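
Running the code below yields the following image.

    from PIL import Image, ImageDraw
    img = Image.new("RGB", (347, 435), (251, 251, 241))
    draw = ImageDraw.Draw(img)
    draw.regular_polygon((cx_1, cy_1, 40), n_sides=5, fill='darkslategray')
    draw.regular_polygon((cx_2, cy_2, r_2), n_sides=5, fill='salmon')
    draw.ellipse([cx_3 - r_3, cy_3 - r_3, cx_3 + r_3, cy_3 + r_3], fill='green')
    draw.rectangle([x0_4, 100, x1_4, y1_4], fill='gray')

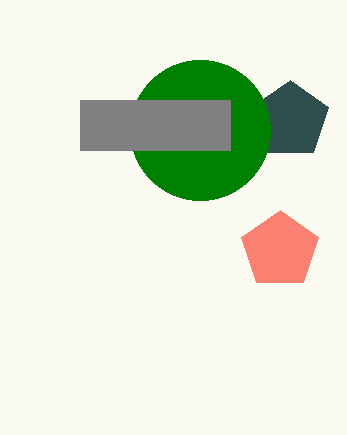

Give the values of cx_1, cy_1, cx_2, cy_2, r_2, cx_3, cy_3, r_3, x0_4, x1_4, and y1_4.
cx_1 = 290
cy_1 = 120
cx_2 = 280
cy_2 = 250
r_2 = 40
cx_3 = 200
cy_3 = 130
r_3 = 70
x0_4 = 80
x1_4 = 230
y1_4 = 150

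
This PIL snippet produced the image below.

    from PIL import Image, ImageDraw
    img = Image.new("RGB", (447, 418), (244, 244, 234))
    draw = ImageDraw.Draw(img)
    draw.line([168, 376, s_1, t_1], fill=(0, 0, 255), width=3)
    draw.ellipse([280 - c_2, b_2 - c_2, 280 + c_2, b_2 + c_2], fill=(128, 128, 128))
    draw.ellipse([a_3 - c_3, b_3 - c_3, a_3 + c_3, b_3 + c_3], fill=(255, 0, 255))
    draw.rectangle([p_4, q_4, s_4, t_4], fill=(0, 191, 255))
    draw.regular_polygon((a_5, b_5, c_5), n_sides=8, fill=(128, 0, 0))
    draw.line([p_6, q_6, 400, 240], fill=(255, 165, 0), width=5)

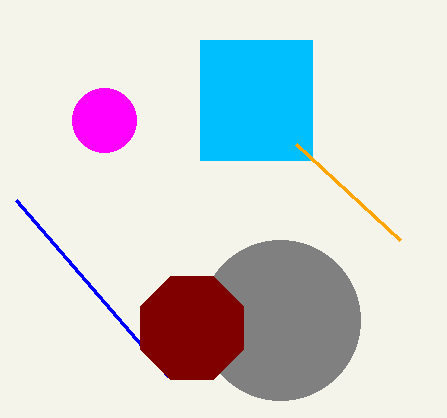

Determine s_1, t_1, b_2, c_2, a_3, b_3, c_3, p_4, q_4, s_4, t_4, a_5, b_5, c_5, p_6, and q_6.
s_1 = 16; t_1 = 200; b_2 = 320; c_2 = 80; a_3 = 104; b_3 = 120; c_3 = 32; p_4 = 200; q_4 = 40; s_4 = 312; t_4 = 160; a_5 = 192; b_5 = 328; c_5 = 56; p_6 = 296; q_6 = 144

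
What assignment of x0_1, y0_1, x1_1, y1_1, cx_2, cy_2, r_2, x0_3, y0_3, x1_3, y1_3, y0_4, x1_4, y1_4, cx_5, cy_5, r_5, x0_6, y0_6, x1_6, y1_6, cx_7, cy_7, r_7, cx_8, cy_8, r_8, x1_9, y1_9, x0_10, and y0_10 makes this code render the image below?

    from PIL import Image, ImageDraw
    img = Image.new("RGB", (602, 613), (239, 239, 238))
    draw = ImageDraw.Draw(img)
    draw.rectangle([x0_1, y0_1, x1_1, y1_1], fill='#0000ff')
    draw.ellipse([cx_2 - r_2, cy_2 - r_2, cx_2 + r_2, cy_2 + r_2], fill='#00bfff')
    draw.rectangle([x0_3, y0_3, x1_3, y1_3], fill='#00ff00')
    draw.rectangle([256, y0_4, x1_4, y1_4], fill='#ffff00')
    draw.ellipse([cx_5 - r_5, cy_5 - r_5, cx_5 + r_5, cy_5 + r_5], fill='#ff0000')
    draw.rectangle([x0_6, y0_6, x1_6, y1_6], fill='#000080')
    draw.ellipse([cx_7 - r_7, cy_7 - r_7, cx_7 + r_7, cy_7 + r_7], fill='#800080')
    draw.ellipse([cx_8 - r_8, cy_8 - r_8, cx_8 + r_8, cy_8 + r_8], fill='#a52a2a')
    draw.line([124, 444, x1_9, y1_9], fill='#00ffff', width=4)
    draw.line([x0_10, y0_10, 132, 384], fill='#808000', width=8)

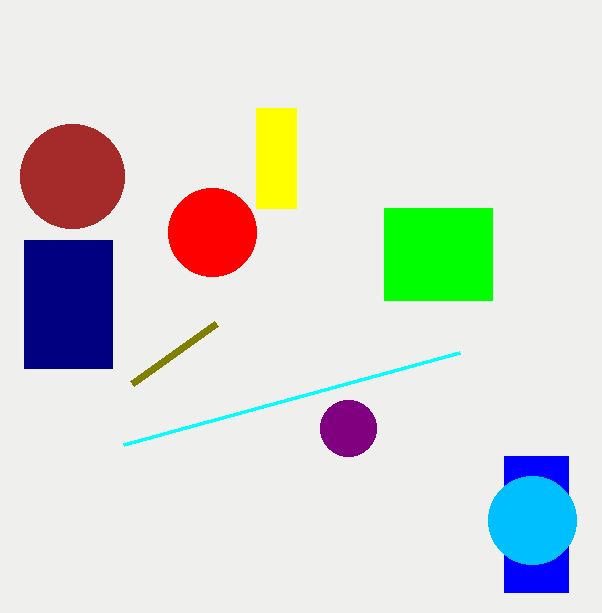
x0_1 = 504, y0_1 = 456, x1_1 = 568, y1_1 = 592, cx_2 = 532, cy_2 = 520, r_2 = 44, x0_3 = 384, y0_3 = 208, x1_3 = 492, y1_3 = 300, y0_4 = 108, x1_4 = 296, y1_4 = 208, cx_5 = 212, cy_5 = 232, r_5 = 44, x0_6 = 24, y0_6 = 240, x1_6 = 112, y1_6 = 368, cx_7 = 348, cy_7 = 428, r_7 = 28, cx_8 = 72, cy_8 = 176, r_8 = 52, x1_9 = 460, y1_9 = 352, x0_10 = 216, y0_10 = 324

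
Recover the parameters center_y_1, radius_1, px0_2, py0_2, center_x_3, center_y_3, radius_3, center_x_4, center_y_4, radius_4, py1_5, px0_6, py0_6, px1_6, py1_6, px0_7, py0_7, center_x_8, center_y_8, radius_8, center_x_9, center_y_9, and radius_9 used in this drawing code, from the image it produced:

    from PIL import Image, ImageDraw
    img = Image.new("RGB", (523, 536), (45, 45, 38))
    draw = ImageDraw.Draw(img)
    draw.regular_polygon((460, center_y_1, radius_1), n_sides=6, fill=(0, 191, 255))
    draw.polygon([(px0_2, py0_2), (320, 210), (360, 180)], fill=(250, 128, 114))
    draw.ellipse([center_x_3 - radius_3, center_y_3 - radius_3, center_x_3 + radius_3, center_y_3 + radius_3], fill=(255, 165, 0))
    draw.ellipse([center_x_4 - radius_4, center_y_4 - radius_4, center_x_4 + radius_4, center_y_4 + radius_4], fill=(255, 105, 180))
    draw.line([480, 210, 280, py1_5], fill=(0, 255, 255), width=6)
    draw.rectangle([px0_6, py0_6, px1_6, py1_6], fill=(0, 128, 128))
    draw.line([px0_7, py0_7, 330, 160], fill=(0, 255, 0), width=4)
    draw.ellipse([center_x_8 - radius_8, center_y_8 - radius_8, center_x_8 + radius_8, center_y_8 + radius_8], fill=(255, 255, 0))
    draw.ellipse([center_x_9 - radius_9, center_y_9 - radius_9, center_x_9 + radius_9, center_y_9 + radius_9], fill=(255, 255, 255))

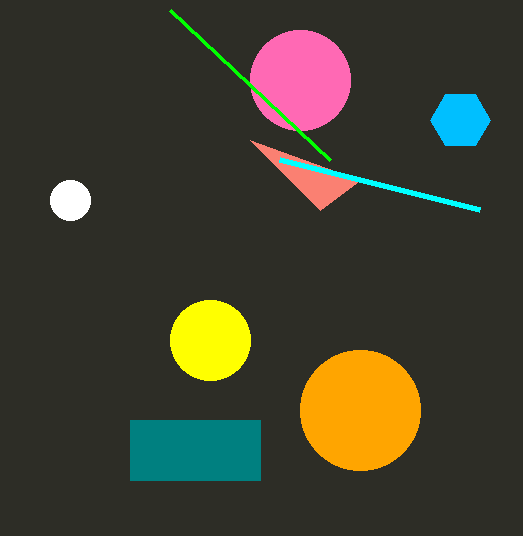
center_y_1 = 120
radius_1 = 30
px0_2 = 250
py0_2 = 140
center_x_3 = 360
center_y_3 = 410
radius_3 = 60
center_x_4 = 300
center_y_4 = 80
radius_4 = 50
py1_5 = 160
px0_6 = 130
py0_6 = 420
px1_6 = 260
py1_6 = 480
px0_7 = 170
py0_7 = 10
center_x_8 = 210
center_y_8 = 340
radius_8 = 40
center_x_9 = 70
center_y_9 = 200
radius_9 = 20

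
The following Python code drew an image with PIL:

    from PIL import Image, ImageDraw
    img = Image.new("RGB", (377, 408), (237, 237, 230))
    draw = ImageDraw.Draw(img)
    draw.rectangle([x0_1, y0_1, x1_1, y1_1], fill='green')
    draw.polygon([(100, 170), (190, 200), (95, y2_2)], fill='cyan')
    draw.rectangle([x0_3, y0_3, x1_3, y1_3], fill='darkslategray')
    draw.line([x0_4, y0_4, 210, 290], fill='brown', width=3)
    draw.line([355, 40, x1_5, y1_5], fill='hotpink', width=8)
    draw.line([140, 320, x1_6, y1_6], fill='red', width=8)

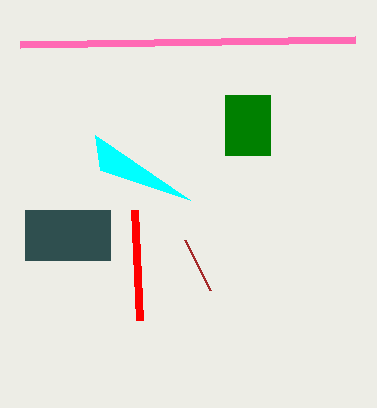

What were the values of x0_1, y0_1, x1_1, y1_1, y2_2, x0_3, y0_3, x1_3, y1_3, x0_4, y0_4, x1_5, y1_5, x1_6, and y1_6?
x0_1 = 225; y0_1 = 95; x1_1 = 270; y1_1 = 155; y2_2 = 135; x0_3 = 25; y0_3 = 210; x1_3 = 110; y1_3 = 260; x0_4 = 185; y0_4 = 240; x1_5 = 20; y1_5 = 45; x1_6 = 135; y1_6 = 210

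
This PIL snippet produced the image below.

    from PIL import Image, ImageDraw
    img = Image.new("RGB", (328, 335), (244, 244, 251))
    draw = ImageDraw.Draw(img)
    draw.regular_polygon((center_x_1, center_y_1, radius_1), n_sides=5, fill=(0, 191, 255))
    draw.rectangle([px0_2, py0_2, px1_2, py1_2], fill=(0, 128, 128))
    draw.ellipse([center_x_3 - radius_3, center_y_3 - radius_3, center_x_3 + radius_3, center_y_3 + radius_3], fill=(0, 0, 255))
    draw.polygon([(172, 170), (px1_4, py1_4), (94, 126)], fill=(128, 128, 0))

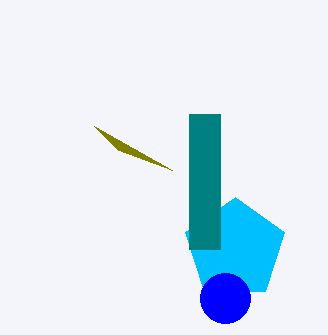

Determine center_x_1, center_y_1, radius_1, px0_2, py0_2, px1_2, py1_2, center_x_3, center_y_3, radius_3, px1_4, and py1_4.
center_x_1 = 235, center_y_1 = 249, radius_1 = 52, px0_2 = 189, py0_2 = 114, px1_2 = 220, py1_2 = 249, center_x_3 = 225, center_y_3 = 298, radius_3 = 25, px1_4 = 118, py1_4 = 150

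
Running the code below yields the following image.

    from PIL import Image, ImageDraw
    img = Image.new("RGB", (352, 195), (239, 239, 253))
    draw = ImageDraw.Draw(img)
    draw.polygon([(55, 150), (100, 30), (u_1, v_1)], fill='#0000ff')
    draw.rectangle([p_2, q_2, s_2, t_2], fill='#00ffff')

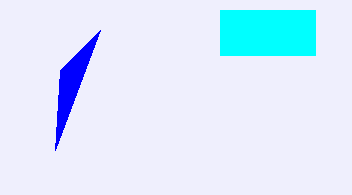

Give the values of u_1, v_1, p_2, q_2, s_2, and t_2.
u_1 = 60
v_1 = 70
p_2 = 220
q_2 = 10
s_2 = 315
t_2 = 55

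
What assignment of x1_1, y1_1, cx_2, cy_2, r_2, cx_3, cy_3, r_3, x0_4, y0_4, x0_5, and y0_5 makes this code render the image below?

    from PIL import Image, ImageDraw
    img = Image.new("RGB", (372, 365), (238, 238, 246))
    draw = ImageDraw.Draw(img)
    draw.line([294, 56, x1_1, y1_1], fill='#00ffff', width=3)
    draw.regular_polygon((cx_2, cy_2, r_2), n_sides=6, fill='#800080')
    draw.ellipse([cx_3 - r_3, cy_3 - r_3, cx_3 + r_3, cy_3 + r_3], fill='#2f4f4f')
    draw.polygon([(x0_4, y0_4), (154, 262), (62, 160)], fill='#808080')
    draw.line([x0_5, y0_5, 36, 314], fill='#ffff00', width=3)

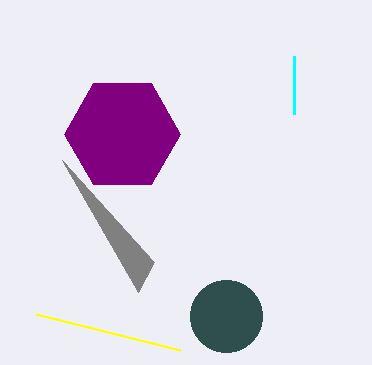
x1_1 = 294
y1_1 = 114
cx_2 = 122
cy_2 = 134
r_2 = 58
cx_3 = 226
cy_3 = 316
r_3 = 36
x0_4 = 138
y0_4 = 292
x0_5 = 180
y0_5 = 350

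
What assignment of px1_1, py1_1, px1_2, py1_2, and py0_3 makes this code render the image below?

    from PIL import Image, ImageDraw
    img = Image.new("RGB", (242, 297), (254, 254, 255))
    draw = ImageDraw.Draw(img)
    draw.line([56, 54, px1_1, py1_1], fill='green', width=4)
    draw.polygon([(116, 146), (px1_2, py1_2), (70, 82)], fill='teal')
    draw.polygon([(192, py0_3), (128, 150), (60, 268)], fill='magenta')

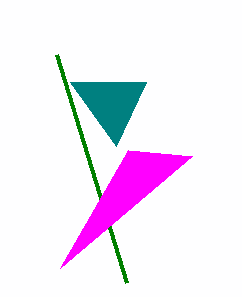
px1_1 = 126, py1_1 = 282, px1_2 = 146, py1_2 = 82, py0_3 = 156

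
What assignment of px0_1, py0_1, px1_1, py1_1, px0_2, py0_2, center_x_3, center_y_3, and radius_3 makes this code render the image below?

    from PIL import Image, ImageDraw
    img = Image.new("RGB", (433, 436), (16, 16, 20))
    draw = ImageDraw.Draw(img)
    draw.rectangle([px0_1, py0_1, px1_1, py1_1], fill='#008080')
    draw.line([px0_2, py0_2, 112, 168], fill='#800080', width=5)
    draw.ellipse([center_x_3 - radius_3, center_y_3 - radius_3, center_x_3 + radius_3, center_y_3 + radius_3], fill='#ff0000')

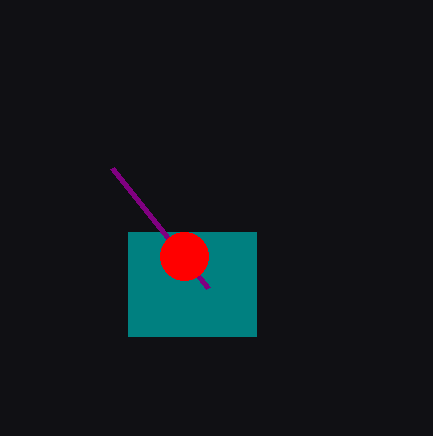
px0_1 = 128; py0_1 = 232; px1_1 = 256; py1_1 = 336; px0_2 = 208; py0_2 = 288; center_x_3 = 184; center_y_3 = 256; radius_3 = 24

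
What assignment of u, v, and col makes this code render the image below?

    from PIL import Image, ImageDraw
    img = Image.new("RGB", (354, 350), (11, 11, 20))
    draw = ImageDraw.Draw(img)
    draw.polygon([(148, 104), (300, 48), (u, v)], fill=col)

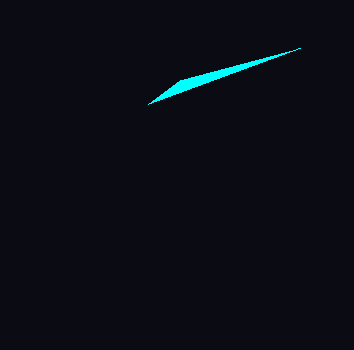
u = 180
v = 80
col = 'cyan'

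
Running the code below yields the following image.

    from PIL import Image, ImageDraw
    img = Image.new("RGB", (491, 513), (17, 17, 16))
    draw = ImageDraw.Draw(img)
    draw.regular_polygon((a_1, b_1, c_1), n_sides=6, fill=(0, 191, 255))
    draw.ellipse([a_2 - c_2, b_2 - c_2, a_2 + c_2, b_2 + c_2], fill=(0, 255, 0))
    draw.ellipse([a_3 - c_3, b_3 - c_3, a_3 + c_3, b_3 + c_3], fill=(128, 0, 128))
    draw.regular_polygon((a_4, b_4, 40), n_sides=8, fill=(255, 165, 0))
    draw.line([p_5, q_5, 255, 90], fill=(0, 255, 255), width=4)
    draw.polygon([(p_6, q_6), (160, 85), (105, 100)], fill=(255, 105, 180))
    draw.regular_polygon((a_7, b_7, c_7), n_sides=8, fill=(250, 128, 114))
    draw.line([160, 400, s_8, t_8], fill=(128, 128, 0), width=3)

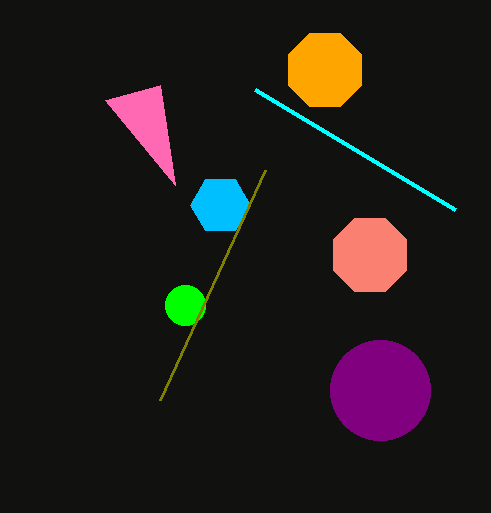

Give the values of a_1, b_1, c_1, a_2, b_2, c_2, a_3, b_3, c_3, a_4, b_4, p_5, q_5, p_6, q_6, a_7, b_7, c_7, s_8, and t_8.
a_1 = 220, b_1 = 205, c_1 = 30, a_2 = 185, b_2 = 305, c_2 = 20, a_3 = 380, b_3 = 390, c_3 = 50, a_4 = 325, b_4 = 70, p_5 = 455, q_5 = 210, p_6 = 175, q_6 = 185, a_7 = 370, b_7 = 255, c_7 = 40, s_8 = 265, t_8 = 170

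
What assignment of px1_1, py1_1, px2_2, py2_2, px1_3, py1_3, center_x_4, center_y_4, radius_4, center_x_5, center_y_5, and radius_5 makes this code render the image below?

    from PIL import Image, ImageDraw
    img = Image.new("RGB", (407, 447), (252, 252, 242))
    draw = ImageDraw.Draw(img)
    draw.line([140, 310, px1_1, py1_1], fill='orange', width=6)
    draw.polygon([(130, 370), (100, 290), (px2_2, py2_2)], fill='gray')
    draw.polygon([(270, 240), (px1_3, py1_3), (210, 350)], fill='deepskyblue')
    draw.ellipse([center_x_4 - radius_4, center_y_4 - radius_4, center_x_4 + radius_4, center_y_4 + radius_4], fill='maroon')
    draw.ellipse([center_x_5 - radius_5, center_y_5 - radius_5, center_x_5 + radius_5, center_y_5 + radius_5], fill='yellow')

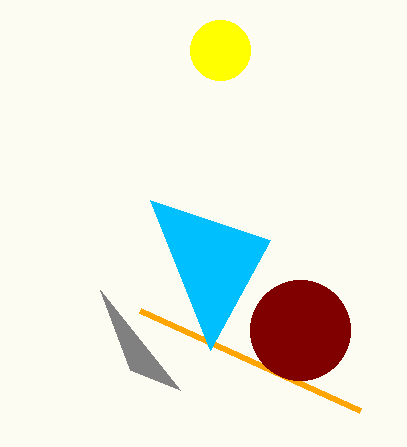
px1_1 = 360, py1_1 = 410, px2_2 = 180, py2_2 = 390, px1_3 = 150, py1_3 = 200, center_x_4 = 300, center_y_4 = 330, radius_4 = 50, center_x_5 = 220, center_y_5 = 50, radius_5 = 30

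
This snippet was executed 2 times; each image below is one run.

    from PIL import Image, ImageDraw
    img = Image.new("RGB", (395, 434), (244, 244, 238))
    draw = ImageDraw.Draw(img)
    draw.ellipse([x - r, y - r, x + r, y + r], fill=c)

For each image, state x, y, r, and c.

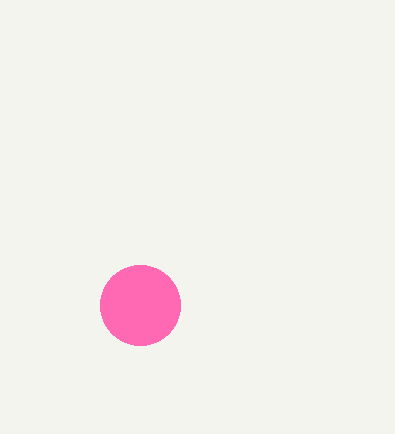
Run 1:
x = 140
y = 305
r = 40
c = 'hotpink'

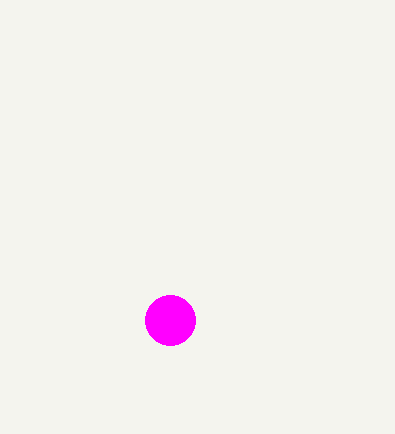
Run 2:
x = 170, y = 320, r = 25, c = 'magenta'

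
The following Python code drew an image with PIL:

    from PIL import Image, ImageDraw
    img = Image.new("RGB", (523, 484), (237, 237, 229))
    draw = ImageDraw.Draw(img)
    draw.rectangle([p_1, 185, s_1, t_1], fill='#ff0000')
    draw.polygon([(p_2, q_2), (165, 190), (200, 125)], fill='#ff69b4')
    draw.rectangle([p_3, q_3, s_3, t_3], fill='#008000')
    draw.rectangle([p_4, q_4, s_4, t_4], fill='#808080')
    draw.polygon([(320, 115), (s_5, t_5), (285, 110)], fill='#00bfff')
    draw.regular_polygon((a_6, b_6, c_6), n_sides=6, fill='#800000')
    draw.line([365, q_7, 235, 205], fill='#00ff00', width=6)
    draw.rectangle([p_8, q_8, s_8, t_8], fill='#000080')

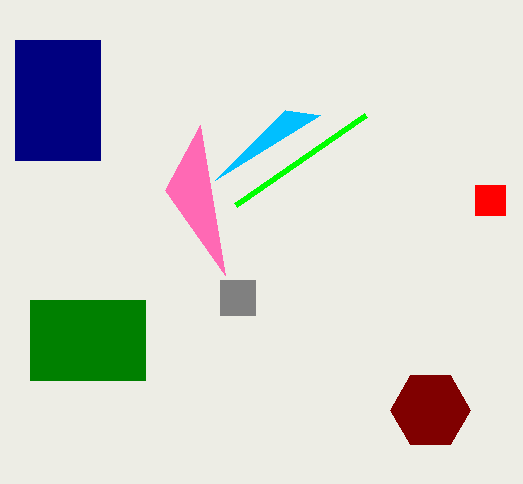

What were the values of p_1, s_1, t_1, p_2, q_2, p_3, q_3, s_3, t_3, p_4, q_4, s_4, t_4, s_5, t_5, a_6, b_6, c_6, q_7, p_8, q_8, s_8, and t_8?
p_1 = 475; s_1 = 505; t_1 = 215; p_2 = 225; q_2 = 275; p_3 = 30; q_3 = 300; s_3 = 145; t_3 = 380; p_4 = 220; q_4 = 280; s_4 = 255; t_4 = 315; s_5 = 215; t_5 = 180; a_6 = 430; b_6 = 410; c_6 = 40; q_7 = 115; p_8 = 15; q_8 = 40; s_8 = 100; t_8 = 160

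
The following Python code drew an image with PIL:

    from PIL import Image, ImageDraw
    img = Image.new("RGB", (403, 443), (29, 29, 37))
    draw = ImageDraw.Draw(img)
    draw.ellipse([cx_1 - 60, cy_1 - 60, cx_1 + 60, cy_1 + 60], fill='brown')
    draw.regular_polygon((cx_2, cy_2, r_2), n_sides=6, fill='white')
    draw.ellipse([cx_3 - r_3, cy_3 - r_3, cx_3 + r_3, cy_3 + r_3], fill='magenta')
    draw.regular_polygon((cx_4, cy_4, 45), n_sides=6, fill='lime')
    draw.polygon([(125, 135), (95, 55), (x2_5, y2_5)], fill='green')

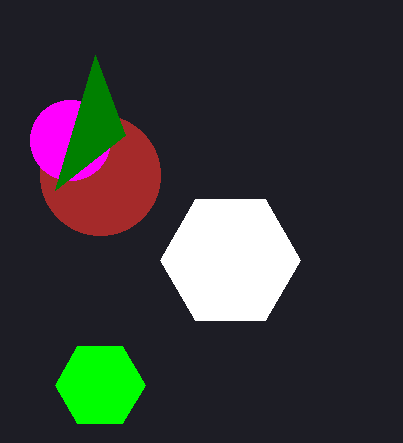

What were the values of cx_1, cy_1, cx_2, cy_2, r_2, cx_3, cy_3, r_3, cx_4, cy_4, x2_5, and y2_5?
cx_1 = 100; cy_1 = 175; cx_2 = 230; cy_2 = 260; r_2 = 70; cx_3 = 70; cy_3 = 140; r_3 = 40; cx_4 = 100; cy_4 = 385; x2_5 = 55; y2_5 = 190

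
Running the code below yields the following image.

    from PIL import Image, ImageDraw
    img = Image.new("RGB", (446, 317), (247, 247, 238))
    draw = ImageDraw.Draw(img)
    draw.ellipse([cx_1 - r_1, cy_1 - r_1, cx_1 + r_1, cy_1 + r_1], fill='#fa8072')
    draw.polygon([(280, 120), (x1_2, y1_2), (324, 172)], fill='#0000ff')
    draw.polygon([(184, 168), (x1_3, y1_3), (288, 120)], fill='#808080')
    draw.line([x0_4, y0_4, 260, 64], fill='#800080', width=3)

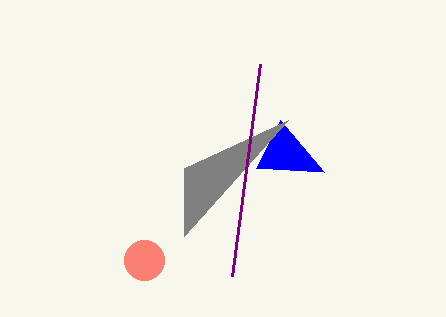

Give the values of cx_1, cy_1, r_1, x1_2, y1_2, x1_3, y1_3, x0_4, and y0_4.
cx_1 = 144
cy_1 = 260
r_1 = 20
x1_2 = 256
y1_2 = 168
x1_3 = 184
y1_3 = 236
x0_4 = 232
y0_4 = 276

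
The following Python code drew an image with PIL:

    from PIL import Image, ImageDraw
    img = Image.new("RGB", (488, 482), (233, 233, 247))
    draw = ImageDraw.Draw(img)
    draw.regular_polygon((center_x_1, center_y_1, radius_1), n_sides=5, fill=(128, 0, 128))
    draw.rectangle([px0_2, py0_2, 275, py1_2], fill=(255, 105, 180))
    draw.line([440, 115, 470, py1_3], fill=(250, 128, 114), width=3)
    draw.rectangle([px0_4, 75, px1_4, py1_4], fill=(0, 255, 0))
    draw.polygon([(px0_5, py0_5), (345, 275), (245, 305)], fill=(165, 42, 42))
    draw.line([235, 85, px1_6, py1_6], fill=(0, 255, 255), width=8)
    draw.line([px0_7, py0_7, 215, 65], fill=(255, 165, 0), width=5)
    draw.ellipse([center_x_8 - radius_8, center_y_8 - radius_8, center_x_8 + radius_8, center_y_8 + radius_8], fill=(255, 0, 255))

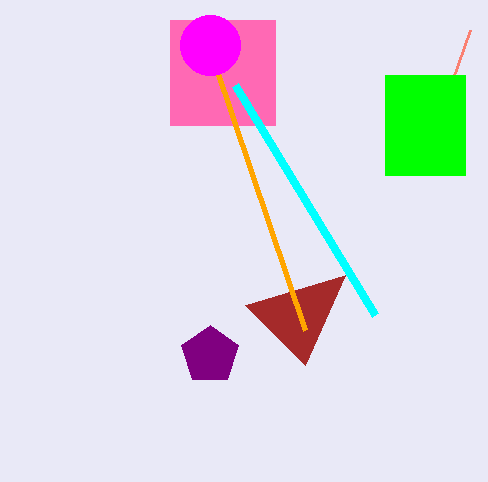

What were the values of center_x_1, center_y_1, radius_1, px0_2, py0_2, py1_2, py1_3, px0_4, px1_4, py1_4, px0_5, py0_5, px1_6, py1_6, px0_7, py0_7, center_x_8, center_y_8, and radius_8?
center_x_1 = 210
center_y_1 = 355
radius_1 = 30
px0_2 = 170
py0_2 = 20
py1_2 = 125
py1_3 = 30
px0_4 = 385
px1_4 = 465
py1_4 = 175
px0_5 = 305
py0_5 = 365
px1_6 = 375
py1_6 = 315
px0_7 = 305
py0_7 = 330
center_x_8 = 210
center_y_8 = 45
radius_8 = 30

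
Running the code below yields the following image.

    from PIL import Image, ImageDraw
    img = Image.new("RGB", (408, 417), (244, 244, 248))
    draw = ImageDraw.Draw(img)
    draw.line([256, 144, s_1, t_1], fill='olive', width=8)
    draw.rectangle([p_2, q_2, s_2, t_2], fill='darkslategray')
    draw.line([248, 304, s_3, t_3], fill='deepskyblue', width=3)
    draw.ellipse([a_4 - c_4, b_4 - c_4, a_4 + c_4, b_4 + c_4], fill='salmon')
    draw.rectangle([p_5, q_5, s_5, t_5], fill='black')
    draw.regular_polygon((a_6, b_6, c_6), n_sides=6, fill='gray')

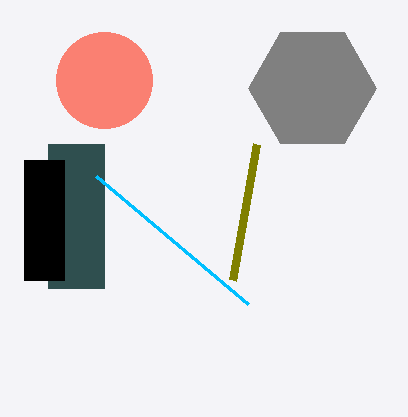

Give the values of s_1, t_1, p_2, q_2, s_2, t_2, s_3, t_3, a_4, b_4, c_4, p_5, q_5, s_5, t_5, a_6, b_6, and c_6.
s_1 = 232; t_1 = 280; p_2 = 48; q_2 = 144; s_2 = 104; t_2 = 288; s_3 = 96; t_3 = 176; a_4 = 104; b_4 = 80; c_4 = 48; p_5 = 24; q_5 = 160; s_5 = 64; t_5 = 280; a_6 = 312; b_6 = 88; c_6 = 64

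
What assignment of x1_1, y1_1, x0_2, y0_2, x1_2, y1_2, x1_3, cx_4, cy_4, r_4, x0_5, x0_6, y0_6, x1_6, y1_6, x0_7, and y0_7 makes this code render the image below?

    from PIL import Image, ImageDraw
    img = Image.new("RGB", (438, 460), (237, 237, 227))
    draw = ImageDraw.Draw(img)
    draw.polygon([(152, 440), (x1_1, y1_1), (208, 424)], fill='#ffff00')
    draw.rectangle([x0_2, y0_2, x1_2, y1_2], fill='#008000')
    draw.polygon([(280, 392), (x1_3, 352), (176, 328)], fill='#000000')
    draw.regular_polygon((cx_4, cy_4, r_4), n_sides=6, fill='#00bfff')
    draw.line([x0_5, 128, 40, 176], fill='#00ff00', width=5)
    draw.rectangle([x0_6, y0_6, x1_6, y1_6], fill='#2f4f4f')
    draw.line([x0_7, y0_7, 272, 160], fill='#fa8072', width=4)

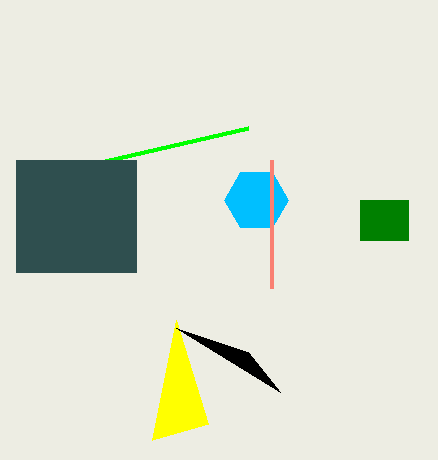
x1_1 = 176; y1_1 = 320; x0_2 = 360; y0_2 = 200; x1_2 = 408; y1_2 = 240; x1_3 = 248; cx_4 = 256; cy_4 = 200; r_4 = 32; x0_5 = 248; x0_6 = 16; y0_6 = 160; x1_6 = 136; y1_6 = 272; x0_7 = 272; y0_7 = 288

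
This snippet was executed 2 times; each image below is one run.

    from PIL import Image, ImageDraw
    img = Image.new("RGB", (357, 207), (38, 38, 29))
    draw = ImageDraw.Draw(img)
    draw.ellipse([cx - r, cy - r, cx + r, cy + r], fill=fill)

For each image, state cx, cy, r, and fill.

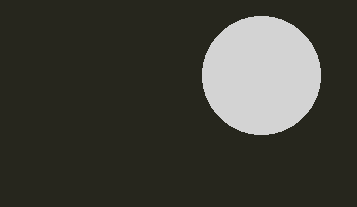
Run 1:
cx = 261
cy = 75
r = 59
fill = 'lightgray'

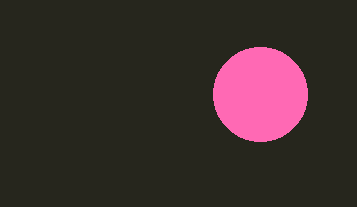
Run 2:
cx = 260; cy = 94; r = 47; fill = 'hotpink'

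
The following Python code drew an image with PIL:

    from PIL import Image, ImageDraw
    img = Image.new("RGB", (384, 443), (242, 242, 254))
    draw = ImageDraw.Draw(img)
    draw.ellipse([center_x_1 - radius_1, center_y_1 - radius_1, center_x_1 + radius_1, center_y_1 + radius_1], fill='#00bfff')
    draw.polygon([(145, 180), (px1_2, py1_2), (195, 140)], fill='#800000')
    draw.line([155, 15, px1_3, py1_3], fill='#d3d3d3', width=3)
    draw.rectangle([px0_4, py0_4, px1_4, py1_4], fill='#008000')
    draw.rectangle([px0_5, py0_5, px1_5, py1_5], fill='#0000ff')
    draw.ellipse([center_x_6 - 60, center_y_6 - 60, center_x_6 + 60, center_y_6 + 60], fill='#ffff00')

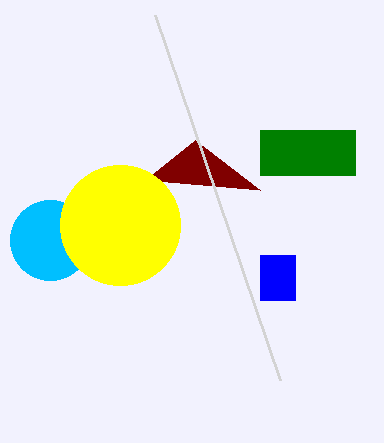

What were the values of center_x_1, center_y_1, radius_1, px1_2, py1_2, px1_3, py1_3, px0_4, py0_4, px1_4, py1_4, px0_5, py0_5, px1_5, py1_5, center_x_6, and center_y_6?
center_x_1 = 50, center_y_1 = 240, radius_1 = 40, px1_2 = 260, py1_2 = 190, px1_3 = 280, py1_3 = 380, px0_4 = 260, py0_4 = 130, px1_4 = 355, py1_4 = 175, px0_5 = 260, py0_5 = 255, px1_5 = 295, py1_5 = 300, center_x_6 = 120, center_y_6 = 225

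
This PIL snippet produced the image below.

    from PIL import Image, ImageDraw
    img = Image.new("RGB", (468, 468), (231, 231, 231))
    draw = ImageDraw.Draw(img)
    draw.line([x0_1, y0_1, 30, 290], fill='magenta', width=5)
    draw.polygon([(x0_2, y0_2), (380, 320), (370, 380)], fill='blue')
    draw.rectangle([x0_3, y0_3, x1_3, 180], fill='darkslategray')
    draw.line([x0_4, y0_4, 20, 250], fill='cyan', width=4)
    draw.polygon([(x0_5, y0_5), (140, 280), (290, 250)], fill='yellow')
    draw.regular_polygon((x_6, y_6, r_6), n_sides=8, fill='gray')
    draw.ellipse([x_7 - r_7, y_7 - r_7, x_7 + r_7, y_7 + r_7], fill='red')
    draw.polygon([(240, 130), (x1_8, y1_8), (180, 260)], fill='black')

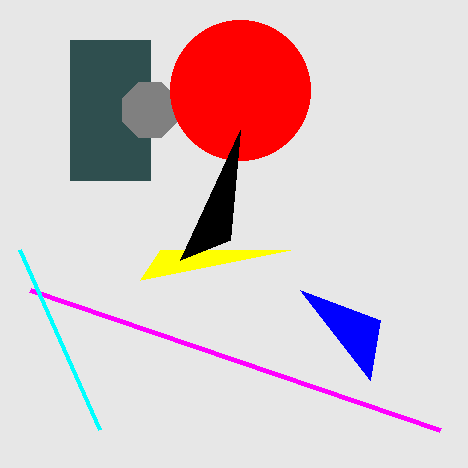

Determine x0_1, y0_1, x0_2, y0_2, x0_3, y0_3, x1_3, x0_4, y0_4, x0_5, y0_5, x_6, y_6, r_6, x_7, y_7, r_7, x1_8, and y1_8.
x0_1 = 440
y0_1 = 430
x0_2 = 300
y0_2 = 290
x0_3 = 70
y0_3 = 40
x1_3 = 150
x0_4 = 100
y0_4 = 430
x0_5 = 160
y0_5 = 250
x_6 = 150
y_6 = 110
r_6 = 30
x_7 = 240
y_7 = 90
r_7 = 70
x1_8 = 230
y1_8 = 240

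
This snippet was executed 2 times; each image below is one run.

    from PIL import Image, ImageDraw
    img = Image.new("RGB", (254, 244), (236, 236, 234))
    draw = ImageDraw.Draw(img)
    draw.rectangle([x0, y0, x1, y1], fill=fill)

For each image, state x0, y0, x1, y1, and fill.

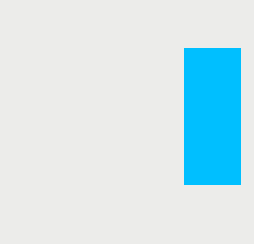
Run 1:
x0 = 184; y0 = 48; x1 = 240; y1 = 184; fill = 'deepskyblue'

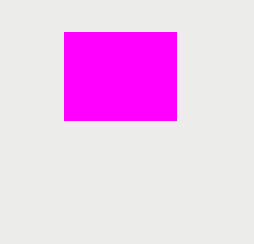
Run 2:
x0 = 64
y0 = 32
x1 = 176
y1 = 120
fill = 'magenta'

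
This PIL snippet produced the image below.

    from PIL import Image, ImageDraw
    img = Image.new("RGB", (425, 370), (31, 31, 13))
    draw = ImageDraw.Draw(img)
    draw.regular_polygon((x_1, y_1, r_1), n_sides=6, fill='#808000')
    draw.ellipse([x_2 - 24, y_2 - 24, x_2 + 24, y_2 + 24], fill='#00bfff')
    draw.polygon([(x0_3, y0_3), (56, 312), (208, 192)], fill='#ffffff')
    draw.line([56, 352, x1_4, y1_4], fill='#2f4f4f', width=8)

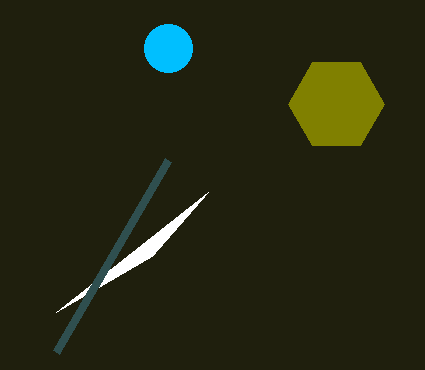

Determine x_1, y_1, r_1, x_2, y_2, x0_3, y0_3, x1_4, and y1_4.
x_1 = 336; y_1 = 104; r_1 = 48; x_2 = 168; y_2 = 48; x0_3 = 152; y0_3 = 256; x1_4 = 168; y1_4 = 160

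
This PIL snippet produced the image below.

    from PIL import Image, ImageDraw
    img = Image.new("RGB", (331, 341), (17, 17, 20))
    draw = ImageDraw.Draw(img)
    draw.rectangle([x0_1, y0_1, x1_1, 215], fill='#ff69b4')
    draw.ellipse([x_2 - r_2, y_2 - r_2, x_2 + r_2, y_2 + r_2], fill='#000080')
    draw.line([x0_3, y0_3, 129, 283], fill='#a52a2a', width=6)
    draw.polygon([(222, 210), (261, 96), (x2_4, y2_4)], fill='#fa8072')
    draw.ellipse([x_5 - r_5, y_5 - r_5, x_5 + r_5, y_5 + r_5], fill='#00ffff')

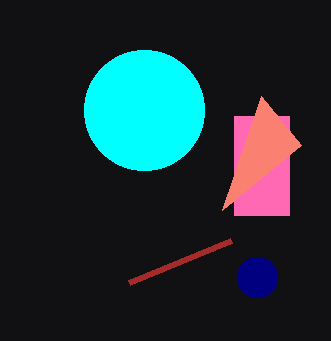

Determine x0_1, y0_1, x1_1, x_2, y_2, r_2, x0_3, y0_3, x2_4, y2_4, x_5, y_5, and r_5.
x0_1 = 234; y0_1 = 116; x1_1 = 289; x_2 = 257; y_2 = 277; r_2 = 20; x0_3 = 231; y0_3 = 241; x2_4 = 301; y2_4 = 145; x_5 = 144; y_5 = 110; r_5 = 60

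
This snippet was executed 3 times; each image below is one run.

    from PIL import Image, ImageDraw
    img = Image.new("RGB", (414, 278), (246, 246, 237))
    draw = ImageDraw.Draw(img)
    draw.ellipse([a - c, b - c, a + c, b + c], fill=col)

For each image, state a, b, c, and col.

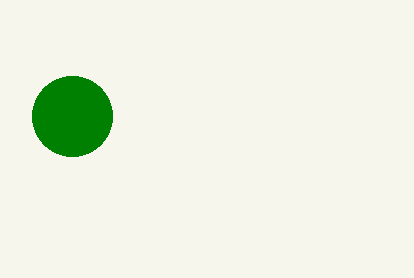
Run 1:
a = 72
b = 116
c = 40
col = 'green'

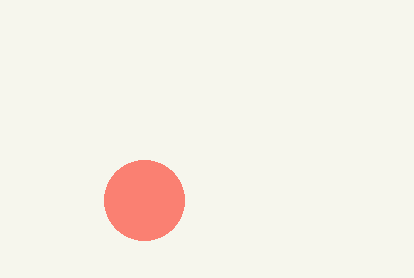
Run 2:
a = 144, b = 200, c = 40, col = 'salmon'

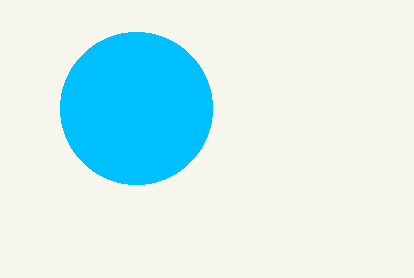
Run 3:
a = 136; b = 108; c = 76; col = 'deepskyblue'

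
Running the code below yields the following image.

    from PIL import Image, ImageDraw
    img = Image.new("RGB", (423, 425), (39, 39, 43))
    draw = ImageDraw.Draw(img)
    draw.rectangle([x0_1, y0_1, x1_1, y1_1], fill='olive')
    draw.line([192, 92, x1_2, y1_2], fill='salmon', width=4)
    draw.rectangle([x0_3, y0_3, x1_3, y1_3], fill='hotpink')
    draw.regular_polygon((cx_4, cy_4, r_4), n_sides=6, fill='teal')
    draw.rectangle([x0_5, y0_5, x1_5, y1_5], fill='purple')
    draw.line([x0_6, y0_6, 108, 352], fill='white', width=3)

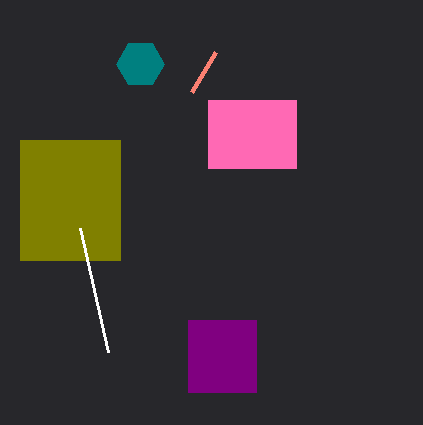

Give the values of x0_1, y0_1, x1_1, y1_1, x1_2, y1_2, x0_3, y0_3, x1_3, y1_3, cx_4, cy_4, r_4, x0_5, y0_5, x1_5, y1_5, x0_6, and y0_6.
x0_1 = 20; y0_1 = 140; x1_1 = 120; y1_1 = 260; x1_2 = 216; y1_2 = 52; x0_3 = 208; y0_3 = 100; x1_3 = 296; y1_3 = 168; cx_4 = 140; cy_4 = 64; r_4 = 24; x0_5 = 188; y0_5 = 320; x1_5 = 256; y1_5 = 392; x0_6 = 80; y0_6 = 228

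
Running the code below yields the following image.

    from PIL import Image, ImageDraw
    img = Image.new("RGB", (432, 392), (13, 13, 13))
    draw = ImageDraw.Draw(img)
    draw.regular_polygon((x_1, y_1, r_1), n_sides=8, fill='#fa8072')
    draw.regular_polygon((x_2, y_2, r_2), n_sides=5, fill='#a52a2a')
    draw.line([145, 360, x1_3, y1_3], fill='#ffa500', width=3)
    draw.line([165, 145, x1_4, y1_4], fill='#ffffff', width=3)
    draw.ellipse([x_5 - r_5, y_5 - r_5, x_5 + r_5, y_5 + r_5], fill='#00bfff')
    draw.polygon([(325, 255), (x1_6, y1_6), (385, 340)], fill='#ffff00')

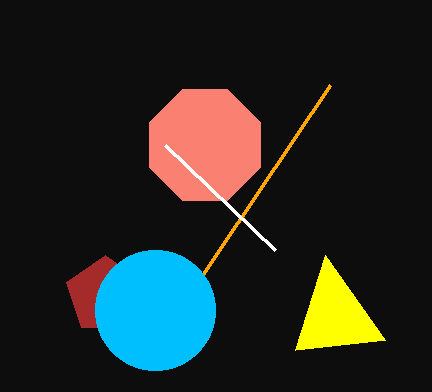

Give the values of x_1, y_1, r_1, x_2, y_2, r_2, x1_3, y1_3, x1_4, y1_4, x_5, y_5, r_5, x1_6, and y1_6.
x_1 = 205; y_1 = 145; r_1 = 60; x_2 = 105; y_2 = 295; r_2 = 40; x1_3 = 330; y1_3 = 85; x1_4 = 275; y1_4 = 250; x_5 = 155; y_5 = 310; r_5 = 60; x1_6 = 295; y1_6 = 350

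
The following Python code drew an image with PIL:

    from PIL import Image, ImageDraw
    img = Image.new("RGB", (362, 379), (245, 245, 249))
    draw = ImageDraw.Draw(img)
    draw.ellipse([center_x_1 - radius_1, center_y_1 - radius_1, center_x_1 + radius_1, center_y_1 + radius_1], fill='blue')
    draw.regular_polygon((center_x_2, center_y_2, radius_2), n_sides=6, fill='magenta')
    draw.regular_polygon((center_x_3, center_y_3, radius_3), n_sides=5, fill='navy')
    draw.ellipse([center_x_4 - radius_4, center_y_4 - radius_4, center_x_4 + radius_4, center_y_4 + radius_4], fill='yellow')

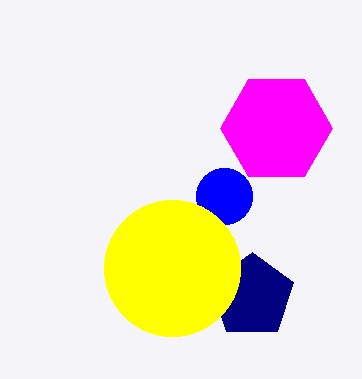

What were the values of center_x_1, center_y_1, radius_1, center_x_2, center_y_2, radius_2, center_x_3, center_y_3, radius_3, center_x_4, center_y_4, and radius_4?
center_x_1 = 224, center_y_1 = 196, radius_1 = 28, center_x_2 = 276, center_y_2 = 128, radius_2 = 56, center_x_3 = 252, center_y_3 = 296, radius_3 = 44, center_x_4 = 172, center_y_4 = 268, radius_4 = 68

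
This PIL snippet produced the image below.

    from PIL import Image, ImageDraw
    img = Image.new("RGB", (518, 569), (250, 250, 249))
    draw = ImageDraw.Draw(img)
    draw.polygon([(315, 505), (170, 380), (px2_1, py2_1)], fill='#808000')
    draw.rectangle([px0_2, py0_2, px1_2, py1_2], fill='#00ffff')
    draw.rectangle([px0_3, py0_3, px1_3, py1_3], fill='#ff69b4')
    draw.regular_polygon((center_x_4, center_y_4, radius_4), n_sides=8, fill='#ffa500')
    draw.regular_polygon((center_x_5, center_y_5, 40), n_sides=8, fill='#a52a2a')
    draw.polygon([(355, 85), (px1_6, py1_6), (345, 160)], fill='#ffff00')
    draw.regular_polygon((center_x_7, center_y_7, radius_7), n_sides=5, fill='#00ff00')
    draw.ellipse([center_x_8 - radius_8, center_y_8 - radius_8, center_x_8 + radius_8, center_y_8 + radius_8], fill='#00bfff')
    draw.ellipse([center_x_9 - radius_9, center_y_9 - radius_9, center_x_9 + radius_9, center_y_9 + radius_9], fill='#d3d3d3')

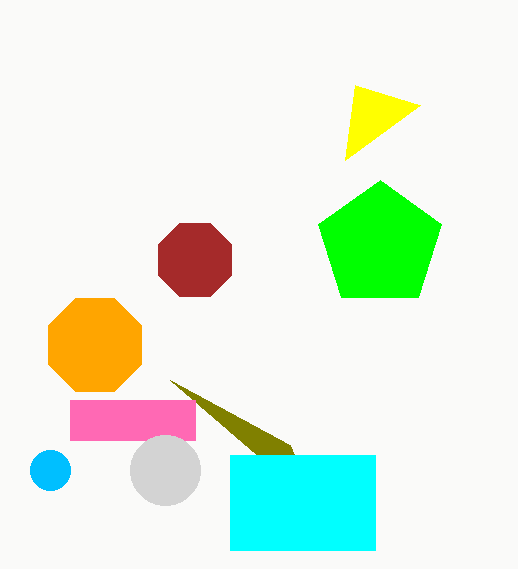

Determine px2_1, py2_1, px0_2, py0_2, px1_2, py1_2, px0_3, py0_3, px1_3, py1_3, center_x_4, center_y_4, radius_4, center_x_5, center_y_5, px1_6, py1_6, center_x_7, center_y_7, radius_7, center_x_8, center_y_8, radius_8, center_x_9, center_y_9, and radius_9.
px2_1 = 290; py2_1 = 445; px0_2 = 230; py0_2 = 455; px1_2 = 375; py1_2 = 550; px0_3 = 70; py0_3 = 400; px1_3 = 195; py1_3 = 440; center_x_4 = 95; center_y_4 = 345; radius_4 = 50; center_x_5 = 195; center_y_5 = 260; px1_6 = 420; py1_6 = 105; center_x_7 = 380; center_y_7 = 245; radius_7 = 65; center_x_8 = 50; center_y_8 = 470; radius_8 = 20; center_x_9 = 165; center_y_9 = 470; radius_9 = 35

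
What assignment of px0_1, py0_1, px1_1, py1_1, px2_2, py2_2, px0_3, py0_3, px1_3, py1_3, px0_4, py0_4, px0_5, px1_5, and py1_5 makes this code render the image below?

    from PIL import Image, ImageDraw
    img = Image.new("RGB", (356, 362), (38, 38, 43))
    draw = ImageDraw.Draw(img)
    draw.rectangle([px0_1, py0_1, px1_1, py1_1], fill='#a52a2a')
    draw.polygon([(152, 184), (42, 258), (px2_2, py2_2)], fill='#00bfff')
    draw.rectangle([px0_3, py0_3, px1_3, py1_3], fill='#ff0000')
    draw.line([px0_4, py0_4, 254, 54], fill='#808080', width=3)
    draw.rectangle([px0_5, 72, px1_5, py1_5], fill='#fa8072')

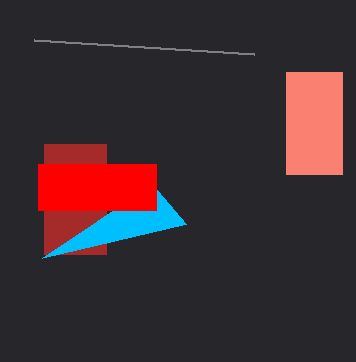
px0_1 = 44, py0_1 = 144, px1_1 = 106, py1_1 = 254, px2_2 = 186, py2_2 = 224, px0_3 = 38, py0_3 = 164, px1_3 = 156, py1_3 = 210, px0_4 = 34, py0_4 = 40, px0_5 = 286, px1_5 = 342, py1_5 = 174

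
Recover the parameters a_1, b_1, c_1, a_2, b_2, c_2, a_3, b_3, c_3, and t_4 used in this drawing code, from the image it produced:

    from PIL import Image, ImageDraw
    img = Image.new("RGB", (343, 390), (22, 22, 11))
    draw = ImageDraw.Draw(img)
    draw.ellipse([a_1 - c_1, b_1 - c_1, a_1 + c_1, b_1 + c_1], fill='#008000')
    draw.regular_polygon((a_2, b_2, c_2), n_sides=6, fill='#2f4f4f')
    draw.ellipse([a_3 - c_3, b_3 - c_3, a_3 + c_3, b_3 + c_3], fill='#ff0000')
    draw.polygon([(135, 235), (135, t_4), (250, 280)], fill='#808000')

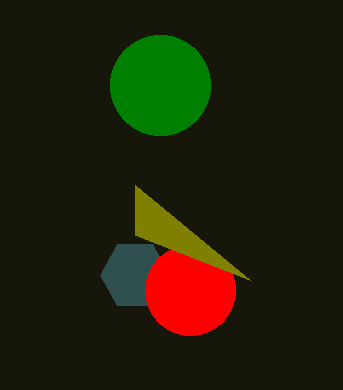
a_1 = 160, b_1 = 85, c_1 = 50, a_2 = 135, b_2 = 275, c_2 = 35, a_3 = 190, b_3 = 290, c_3 = 45, t_4 = 185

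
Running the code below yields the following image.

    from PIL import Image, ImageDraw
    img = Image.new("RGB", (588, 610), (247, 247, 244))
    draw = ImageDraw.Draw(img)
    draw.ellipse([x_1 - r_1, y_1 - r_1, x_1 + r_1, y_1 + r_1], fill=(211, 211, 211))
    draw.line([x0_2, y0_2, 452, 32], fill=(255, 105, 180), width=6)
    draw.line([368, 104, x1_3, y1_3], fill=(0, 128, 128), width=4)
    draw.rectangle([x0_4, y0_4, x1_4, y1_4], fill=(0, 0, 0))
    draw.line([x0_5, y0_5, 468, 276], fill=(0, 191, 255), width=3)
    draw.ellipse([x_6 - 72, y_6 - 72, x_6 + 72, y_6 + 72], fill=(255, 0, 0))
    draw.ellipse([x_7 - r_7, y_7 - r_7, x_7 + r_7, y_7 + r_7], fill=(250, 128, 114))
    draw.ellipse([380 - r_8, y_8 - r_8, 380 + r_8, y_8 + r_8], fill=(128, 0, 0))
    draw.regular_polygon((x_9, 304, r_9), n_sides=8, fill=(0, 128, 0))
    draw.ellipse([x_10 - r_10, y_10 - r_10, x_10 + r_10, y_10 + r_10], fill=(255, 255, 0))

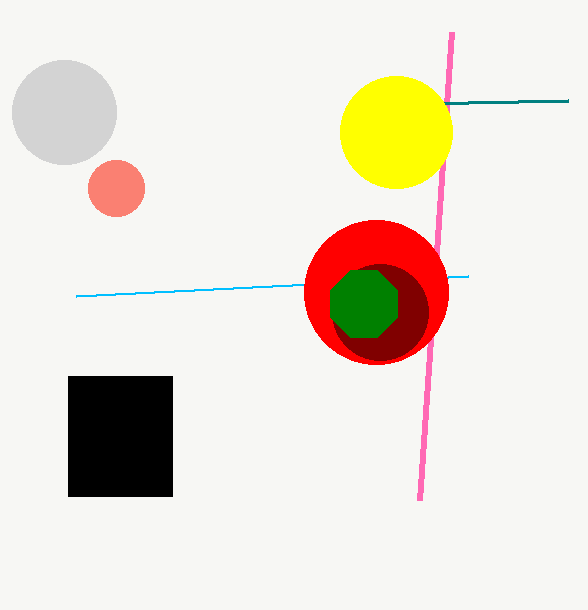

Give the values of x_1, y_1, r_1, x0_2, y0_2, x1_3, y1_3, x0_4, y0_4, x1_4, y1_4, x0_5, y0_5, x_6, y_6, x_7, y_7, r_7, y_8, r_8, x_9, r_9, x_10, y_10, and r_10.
x_1 = 64, y_1 = 112, r_1 = 52, x0_2 = 420, y0_2 = 500, x1_3 = 568, y1_3 = 100, x0_4 = 68, y0_4 = 376, x1_4 = 172, y1_4 = 496, x0_5 = 76, y0_5 = 296, x_6 = 376, y_6 = 292, x_7 = 116, y_7 = 188, r_7 = 28, y_8 = 312, r_8 = 48, x_9 = 364, r_9 = 36, x_10 = 396, y_10 = 132, r_10 = 56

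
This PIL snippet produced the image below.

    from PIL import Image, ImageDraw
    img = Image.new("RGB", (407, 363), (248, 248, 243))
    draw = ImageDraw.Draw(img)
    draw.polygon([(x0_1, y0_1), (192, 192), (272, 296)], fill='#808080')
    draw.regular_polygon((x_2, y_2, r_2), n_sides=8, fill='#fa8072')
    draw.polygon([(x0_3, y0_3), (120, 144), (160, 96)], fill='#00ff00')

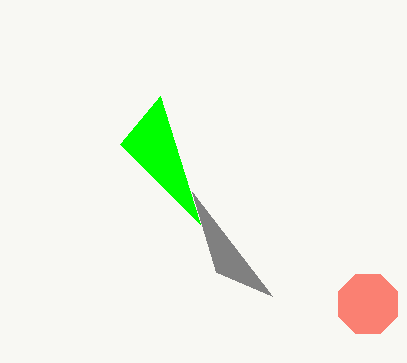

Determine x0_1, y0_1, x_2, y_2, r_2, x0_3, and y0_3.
x0_1 = 216
y0_1 = 272
x_2 = 368
y_2 = 304
r_2 = 32
x0_3 = 200
y0_3 = 224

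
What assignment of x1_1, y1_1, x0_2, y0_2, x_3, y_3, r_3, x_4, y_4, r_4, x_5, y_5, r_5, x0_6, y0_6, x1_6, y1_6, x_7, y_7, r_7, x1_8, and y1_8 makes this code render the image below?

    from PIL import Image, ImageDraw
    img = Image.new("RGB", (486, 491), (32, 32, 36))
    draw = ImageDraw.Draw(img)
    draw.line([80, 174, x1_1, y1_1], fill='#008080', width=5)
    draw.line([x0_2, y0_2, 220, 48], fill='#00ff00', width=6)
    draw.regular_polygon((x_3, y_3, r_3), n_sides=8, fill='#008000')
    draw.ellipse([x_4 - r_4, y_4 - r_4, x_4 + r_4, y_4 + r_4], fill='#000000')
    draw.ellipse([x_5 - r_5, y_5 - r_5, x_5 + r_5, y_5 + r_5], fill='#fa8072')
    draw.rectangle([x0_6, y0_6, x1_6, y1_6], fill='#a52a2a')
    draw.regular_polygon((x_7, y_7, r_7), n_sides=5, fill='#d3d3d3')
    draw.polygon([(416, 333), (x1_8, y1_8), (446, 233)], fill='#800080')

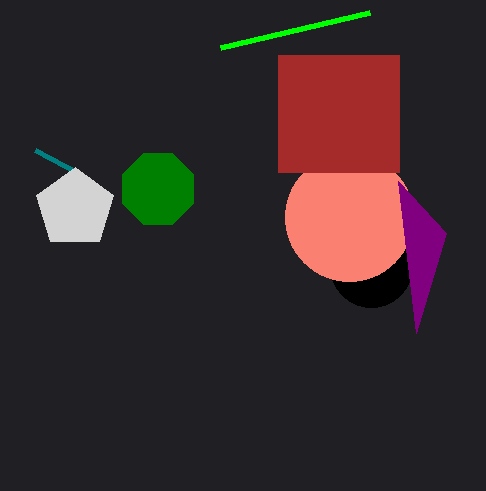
x1_1 = 35, y1_1 = 150, x0_2 = 369, y0_2 = 13, x_3 = 158, y_3 = 189, r_3 = 38, x_4 = 371, y_4 = 266, r_4 = 41, x_5 = 349, y_5 = 217, r_5 = 64, x0_6 = 278, y0_6 = 55, x1_6 = 399, y1_6 = 172, x_7 = 75, y_7 = 208, r_7 = 41, x1_8 = 398, y1_8 = 181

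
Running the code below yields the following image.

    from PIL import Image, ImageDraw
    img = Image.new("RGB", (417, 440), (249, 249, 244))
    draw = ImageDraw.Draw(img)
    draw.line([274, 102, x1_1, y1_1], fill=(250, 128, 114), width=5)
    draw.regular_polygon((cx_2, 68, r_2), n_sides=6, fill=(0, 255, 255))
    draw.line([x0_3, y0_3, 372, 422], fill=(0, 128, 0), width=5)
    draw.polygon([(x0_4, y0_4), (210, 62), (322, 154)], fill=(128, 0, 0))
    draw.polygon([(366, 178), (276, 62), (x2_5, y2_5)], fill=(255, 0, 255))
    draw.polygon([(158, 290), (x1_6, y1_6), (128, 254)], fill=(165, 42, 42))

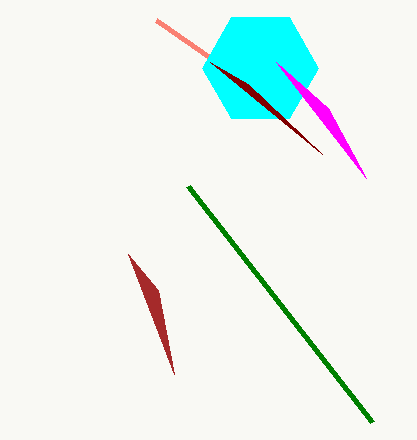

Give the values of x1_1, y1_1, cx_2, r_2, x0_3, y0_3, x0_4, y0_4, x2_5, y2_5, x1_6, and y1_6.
x1_1 = 156; y1_1 = 20; cx_2 = 260; r_2 = 58; x0_3 = 188; y0_3 = 186; x0_4 = 248; y0_4 = 84; x2_5 = 328; y2_5 = 108; x1_6 = 174; y1_6 = 374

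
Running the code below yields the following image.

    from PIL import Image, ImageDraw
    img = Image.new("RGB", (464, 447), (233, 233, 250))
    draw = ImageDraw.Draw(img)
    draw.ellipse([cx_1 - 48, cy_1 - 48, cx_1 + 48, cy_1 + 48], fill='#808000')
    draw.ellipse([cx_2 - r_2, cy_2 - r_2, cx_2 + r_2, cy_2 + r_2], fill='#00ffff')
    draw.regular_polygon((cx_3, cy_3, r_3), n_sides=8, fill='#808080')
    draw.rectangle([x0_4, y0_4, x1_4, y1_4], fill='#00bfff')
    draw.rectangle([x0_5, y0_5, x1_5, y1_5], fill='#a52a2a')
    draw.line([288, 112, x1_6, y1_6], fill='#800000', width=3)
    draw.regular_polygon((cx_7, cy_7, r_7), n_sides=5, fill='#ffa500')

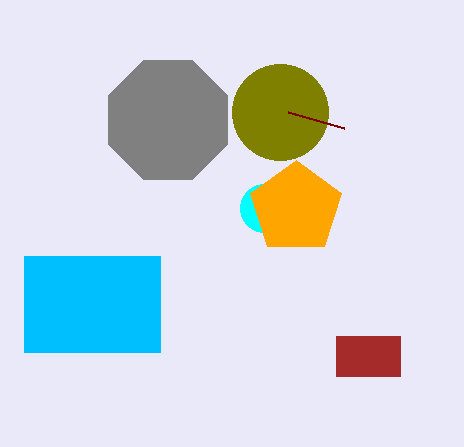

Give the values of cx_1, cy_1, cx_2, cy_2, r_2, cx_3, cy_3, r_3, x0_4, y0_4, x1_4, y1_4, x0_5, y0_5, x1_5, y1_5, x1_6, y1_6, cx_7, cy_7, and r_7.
cx_1 = 280; cy_1 = 112; cx_2 = 264; cy_2 = 208; r_2 = 24; cx_3 = 168; cy_3 = 120; r_3 = 64; x0_4 = 24; y0_4 = 256; x1_4 = 160; y1_4 = 352; x0_5 = 336; y0_5 = 336; x1_5 = 400; y1_5 = 376; x1_6 = 344; y1_6 = 128; cx_7 = 296; cy_7 = 208; r_7 = 48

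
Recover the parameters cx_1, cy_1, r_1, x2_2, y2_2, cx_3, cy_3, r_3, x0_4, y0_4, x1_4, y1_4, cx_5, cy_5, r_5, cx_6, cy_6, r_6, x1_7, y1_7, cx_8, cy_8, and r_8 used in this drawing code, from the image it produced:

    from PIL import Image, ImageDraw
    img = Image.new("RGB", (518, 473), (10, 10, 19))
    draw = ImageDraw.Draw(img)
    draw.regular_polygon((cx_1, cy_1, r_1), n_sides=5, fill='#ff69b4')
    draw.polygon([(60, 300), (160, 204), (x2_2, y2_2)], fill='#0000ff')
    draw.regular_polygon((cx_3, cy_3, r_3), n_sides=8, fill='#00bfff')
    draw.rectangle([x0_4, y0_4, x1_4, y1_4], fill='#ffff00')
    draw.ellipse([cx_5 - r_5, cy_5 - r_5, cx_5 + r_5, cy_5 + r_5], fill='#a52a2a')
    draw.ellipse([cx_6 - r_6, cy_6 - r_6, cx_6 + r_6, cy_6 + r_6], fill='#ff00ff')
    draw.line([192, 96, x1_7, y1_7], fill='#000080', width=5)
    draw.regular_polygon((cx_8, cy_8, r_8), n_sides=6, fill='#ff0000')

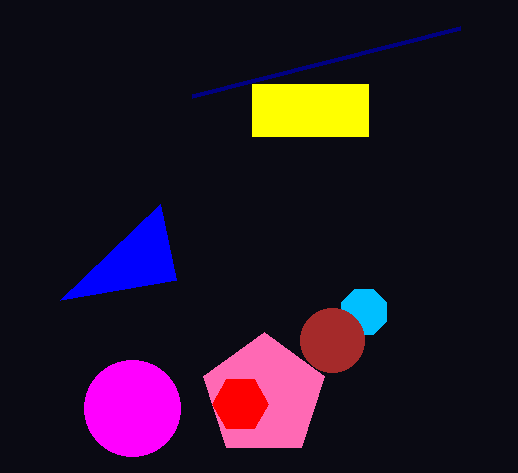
cx_1 = 264; cy_1 = 396; r_1 = 64; x2_2 = 176; y2_2 = 280; cx_3 = 364; cy_3 = 312; r_3 = 24; x0_4 = 252; y0_4 = 84; x1_4 = 368; y1_4 = 136; cx_5 = 332; cy_5 = 340; r_5 = 32; cx_6 = 132; cy_6 = 408; r_6 = 48; x1_7 = 460; y1_7 = 28; cx_8 = 240; cy_8 = 404; r_8 = 28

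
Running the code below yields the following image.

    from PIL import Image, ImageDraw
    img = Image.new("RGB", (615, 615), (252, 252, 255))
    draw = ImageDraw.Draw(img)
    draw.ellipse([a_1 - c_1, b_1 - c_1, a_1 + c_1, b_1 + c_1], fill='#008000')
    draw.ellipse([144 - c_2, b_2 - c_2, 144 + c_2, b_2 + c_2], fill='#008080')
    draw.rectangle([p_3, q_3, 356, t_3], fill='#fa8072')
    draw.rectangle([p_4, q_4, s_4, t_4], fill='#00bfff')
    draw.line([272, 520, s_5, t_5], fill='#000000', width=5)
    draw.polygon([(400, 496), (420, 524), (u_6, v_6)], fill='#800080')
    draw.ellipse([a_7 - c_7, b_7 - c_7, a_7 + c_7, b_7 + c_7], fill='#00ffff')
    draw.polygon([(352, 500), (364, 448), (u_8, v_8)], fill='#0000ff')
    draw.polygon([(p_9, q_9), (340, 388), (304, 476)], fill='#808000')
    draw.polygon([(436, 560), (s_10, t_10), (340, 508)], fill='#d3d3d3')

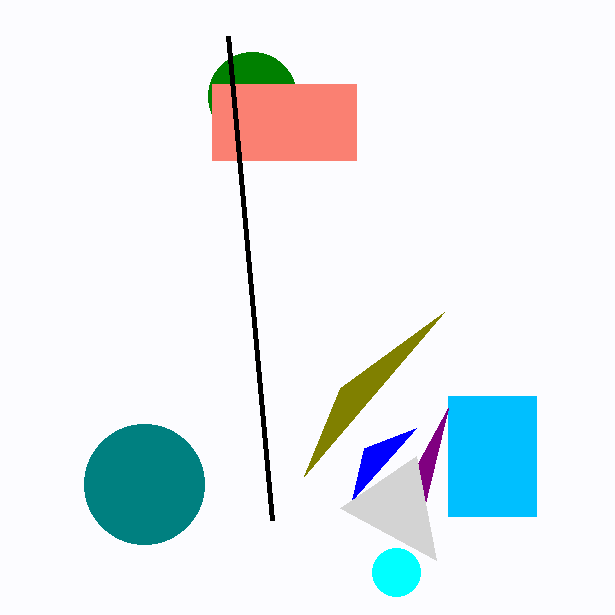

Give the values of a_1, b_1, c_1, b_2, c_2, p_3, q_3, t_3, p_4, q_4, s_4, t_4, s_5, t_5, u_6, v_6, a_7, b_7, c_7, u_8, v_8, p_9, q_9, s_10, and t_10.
a_1 = 252
b_1 = 96
c_1 = 44
b_2 = 484
c_2 = 60
p_3 = 212
q_3 = 84
t_3 = 160
p_4 = 448
q_4 = 396
s_4 = 536
t_4 = 516
s_5 = 228
t_5 = 36
u_6 = 448
v_6 = 408
a_7 = 396
b_7 = 572
c_7 = 24
u_8 = 416
v_8 = 428
p_9 = 444
q_9 = 312
s_10 = 416
t_10 = 456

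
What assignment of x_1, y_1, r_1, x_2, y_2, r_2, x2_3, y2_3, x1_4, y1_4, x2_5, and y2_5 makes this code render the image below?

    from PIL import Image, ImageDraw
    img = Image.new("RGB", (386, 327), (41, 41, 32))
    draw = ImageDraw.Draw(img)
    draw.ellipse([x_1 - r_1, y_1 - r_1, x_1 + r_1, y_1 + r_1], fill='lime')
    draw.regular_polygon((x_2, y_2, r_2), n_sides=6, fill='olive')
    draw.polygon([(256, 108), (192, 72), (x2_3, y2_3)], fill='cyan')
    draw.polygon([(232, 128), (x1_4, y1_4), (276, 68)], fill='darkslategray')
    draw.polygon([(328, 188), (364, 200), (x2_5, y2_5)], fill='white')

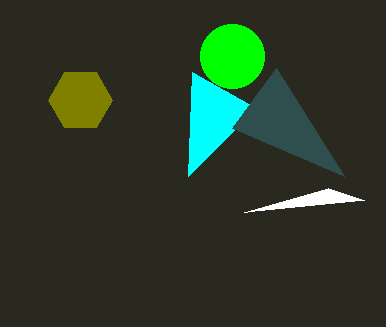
x_1 = 232
y_1 = 56
r_1 = 32
x_2 = 80
y_2 = 100
r_2 = 32
x2_3 = 188
y2_3 = 176
x1_4 = 344
y1_4 = 176
x2_5 = 244
y2_5 = 212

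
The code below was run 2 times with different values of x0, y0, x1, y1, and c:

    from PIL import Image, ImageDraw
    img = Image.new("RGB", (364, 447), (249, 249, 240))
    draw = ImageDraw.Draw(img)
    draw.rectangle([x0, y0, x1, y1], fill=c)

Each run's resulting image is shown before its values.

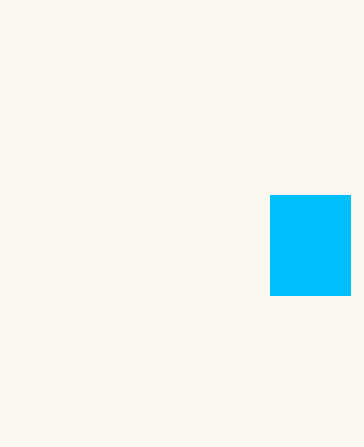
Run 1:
x0 = 270
y0 = 195
x1 = 350
y1 = 295
c = 'deepskyblue'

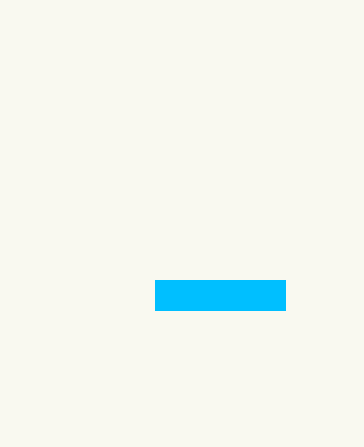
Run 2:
x0 = 155, y0 = 280, x1 = 285, y1 = 310, c = 'deepskyblue'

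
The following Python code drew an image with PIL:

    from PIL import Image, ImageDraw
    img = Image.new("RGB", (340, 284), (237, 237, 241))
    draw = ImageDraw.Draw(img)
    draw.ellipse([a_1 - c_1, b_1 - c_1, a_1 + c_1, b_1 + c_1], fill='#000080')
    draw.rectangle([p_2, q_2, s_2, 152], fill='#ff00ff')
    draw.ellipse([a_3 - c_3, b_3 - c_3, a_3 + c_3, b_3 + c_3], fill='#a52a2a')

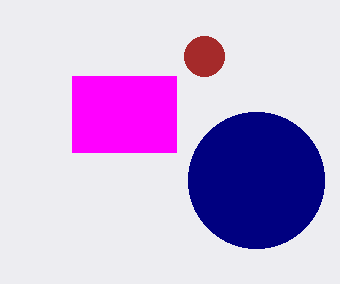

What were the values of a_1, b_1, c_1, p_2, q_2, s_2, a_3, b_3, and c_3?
a_1 = 256
b_1 = 180
c_1 = 68
p_2 = 72
q_2 = 76
s_2 = 176
a_3 = 204
b_3 = 56
c_3 = 20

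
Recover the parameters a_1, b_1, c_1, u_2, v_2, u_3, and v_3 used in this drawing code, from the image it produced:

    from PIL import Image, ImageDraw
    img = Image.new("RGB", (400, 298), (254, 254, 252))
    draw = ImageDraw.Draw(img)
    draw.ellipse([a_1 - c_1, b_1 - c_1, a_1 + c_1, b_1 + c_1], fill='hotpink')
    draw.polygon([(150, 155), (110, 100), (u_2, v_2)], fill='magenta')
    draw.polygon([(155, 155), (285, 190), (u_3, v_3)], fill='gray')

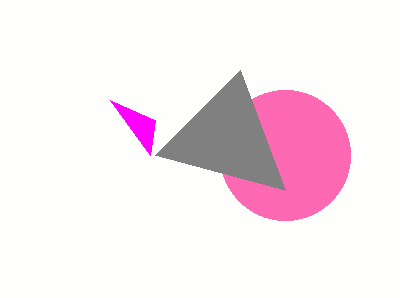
a_1 = 285; b_1 = 155; c_1 = 65; u_2 = 155; v_2 = 120; u_3 = 240; v_3 = 70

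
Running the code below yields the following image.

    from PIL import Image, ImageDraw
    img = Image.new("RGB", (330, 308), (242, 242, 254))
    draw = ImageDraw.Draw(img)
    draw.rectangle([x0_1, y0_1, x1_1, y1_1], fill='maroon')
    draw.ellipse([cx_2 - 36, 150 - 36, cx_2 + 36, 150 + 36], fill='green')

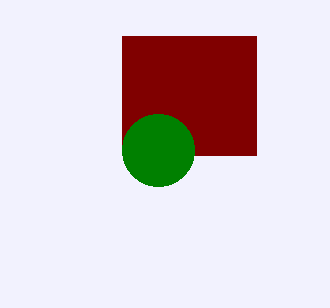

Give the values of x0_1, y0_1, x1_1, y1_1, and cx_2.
x0_1 = 122; y0_1 = 36; x1_1 = 256; y1_1 = 155; cx_2 = 158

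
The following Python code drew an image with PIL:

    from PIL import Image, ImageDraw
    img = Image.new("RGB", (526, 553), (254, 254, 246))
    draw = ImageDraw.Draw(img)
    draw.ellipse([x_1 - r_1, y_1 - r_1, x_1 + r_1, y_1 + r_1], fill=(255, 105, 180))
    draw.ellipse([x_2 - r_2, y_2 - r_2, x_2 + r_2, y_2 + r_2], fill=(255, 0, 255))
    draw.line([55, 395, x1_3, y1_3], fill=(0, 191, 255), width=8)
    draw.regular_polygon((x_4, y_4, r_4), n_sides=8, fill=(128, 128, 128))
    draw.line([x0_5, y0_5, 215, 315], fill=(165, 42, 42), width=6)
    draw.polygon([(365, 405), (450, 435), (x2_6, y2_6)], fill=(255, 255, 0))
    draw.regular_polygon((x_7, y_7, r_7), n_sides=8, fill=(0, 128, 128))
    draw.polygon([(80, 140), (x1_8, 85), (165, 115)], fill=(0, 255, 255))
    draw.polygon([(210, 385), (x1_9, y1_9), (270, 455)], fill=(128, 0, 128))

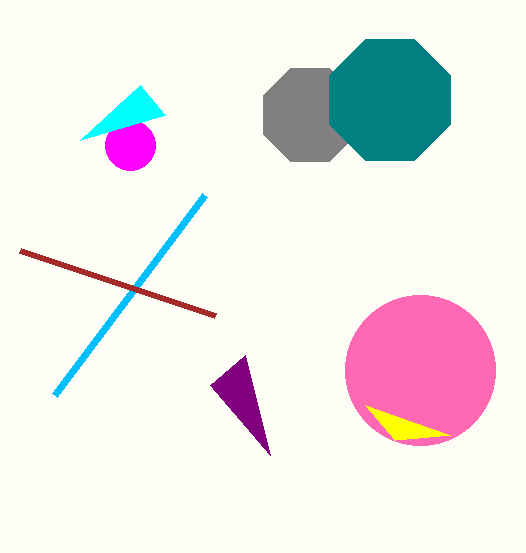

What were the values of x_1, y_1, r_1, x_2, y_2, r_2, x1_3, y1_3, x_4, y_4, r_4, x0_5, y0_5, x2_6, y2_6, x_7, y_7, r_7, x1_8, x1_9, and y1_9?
x_1 = 420
y_1 = 370
r_1 = 75
x_2 = 130
y_2 = 145
r_2 = 25
x1_3 = 205
y1_3 = 195
x_4 = 310
y_4 = 115
r_4 = 50
x0_5 = 20
y0_5 = 250
x2_6 = 395
y2_6 = 440
x_7 = 390
y_7 = 100
r_7 = 65
x1_8 = 140
x1_9 = 245
y1_9 = 355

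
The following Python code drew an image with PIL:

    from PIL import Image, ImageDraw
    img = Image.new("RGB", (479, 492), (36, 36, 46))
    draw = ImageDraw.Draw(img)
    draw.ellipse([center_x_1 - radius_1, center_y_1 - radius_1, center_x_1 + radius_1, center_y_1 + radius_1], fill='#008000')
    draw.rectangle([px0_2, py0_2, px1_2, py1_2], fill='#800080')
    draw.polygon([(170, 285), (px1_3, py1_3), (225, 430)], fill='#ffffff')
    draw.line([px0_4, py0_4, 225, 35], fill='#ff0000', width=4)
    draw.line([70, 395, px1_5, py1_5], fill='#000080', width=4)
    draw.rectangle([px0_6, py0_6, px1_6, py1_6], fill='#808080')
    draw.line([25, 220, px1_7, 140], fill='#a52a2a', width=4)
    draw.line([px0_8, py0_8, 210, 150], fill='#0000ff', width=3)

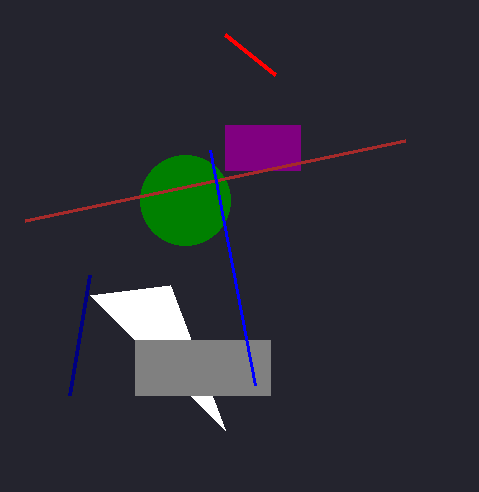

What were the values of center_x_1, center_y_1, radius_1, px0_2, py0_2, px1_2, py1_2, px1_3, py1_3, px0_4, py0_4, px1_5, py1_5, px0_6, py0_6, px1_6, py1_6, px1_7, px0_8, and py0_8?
center_x_1 = 185; center_y_1 = 200; radius_1 = 45; px0_2 = 225; py0_2 = 125; px1_2 = 300; py1_2 = 170; px1_3 = 90; py1_3 = 295; px0_4 = 275; py0_4 = 75; px1_5 = 90; py1_5 = 275; px0_6 = 135; py0_6 = 340; px1_6 = 270; py1_6 = 395; px1_7 = 405; px0_8 = 255; py0_8 = 385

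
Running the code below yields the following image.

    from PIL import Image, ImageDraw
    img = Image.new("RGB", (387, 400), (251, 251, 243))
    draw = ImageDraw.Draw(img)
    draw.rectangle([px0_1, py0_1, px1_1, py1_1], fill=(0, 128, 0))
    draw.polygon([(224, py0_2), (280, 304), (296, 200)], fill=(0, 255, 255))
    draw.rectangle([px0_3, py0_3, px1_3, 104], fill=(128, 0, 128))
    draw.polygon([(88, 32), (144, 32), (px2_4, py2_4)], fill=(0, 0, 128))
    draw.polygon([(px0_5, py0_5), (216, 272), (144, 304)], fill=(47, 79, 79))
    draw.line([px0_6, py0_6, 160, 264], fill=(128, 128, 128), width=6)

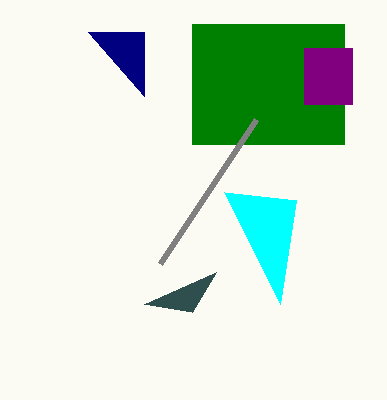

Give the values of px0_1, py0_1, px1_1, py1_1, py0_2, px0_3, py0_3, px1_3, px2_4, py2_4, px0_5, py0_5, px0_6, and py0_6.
px0_1 = 192; py0_1 = 24; px1_1 = 344; py1_1 = 144; py0_2 = 192; px0_3 = 304; py0_3 = 48; px1_3 = 352; px2_4 = 144; py2_4 = 96; px0_5 = 192; py0_5 = 312; px0_6 = 256; py0_6 = 120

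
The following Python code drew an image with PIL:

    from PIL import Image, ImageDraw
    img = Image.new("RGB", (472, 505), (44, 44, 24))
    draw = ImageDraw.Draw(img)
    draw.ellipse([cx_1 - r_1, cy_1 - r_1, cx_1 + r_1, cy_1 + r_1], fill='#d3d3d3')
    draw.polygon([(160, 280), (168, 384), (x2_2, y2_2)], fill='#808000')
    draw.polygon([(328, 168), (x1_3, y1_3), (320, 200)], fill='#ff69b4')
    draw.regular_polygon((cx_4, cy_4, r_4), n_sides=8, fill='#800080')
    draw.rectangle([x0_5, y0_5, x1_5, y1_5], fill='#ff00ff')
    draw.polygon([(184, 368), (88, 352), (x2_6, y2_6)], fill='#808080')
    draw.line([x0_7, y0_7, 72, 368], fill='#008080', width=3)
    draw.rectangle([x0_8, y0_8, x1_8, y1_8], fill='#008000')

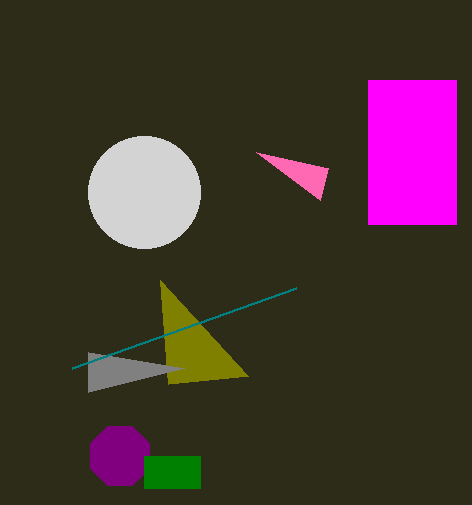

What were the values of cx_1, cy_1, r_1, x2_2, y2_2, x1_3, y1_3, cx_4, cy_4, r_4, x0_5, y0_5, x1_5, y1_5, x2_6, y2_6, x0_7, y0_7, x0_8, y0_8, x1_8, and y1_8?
cx_1 = 144, cy_1 = 192, r_1 = 56, x2_2 = 248, y2_2 = 376, x1_3 = 256, y1_3 = 152, cx_4 = 120, cy_4 = 456, r_4 = 32, x0_5 = 368, y0_5 = 80, x1_5 = 456, y1_5 = 224, x2_6 = 88, y2_6 = 392, x0_7 = 296, y0_7 = 288, x0_8 = 144, y0_8 = 456, x1_8 = 200, y1_8 = 488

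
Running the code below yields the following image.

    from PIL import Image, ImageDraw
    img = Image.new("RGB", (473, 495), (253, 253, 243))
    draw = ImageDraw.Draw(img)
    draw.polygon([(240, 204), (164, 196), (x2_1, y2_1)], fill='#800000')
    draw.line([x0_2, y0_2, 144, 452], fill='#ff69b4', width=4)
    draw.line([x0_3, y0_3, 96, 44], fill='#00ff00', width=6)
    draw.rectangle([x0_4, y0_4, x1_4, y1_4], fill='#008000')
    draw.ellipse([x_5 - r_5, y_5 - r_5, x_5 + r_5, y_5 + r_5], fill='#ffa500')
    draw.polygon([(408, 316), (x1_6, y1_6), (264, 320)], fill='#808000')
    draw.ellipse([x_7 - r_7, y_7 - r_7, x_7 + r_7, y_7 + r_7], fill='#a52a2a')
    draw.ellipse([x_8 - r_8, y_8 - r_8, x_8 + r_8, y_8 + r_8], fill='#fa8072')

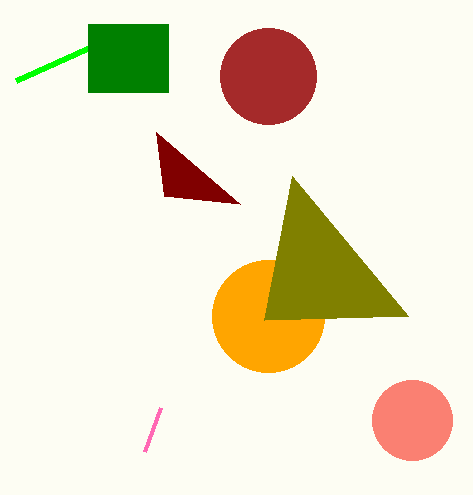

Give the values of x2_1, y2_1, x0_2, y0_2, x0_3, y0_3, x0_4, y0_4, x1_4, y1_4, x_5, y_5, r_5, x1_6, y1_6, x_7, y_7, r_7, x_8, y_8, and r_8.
x2_1 = 156, y2_1 = 132, x0_2 = 160, y0_2 = 408, x0_3 = 16, y0_3 = 80, x0_4 = 88, y0_4 = 24, x1_4 = 168, y1_4 = 92, x_5 = 268, y_5 = 316, r_5 = 56, x1_6 = 292, y1_6 = 176, x_7 = 268, y_7 = 76, r_7 = 48, x_8 = 412, y_8 = 420, r_8 = 40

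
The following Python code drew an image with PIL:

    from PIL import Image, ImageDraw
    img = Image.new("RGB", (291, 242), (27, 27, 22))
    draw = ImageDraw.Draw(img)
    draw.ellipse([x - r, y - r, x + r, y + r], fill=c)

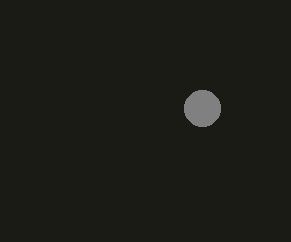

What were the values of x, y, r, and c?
x = 202
y = 108
r = 18
c = 'gray'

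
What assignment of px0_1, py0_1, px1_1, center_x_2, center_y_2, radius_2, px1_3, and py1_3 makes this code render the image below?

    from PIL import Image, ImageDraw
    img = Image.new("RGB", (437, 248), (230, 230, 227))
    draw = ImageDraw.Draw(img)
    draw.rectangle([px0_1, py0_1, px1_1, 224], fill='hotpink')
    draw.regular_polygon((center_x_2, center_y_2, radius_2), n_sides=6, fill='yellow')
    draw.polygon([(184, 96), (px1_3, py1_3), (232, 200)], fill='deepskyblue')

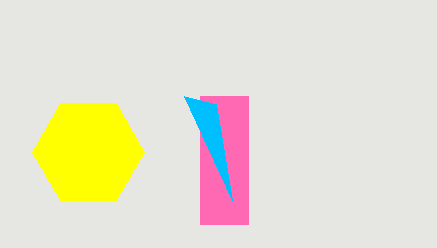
px0_1 = 200; py0_1 = 96; px1_1 = 248; center_x_2 = 88; center_y_2 = 152; radius_2 = 56; px1_3 = 216; py1_3 = 104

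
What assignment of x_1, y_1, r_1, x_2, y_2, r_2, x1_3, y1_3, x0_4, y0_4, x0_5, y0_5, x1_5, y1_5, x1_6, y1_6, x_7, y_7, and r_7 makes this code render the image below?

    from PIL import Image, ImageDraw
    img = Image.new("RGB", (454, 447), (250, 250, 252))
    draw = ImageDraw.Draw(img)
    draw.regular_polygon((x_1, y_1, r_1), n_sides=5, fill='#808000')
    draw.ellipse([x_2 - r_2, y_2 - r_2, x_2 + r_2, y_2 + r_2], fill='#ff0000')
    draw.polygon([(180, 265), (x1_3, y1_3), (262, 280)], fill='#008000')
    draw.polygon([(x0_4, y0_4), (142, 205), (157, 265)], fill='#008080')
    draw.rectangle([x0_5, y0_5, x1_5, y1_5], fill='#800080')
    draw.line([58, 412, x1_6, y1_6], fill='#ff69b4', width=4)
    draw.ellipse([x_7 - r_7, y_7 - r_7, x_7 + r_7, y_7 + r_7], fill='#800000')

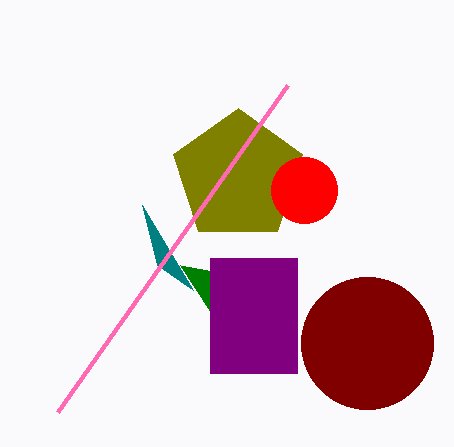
x_1 = 238, y_1 = 176, r_1 = 68, x_2 = 304, y_2 = 190, r_2 = 33, x1_3 = 210, y1_3 = 311, x0_4 = 193, y0_4 = 290, x0_5 = 210, y0_5 = 258, x1_5 = 297, y1_5 = 373, x1_6 = 288, y1_6 = 85, x_7 = 367, y_7 = 343, r_7 = 66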